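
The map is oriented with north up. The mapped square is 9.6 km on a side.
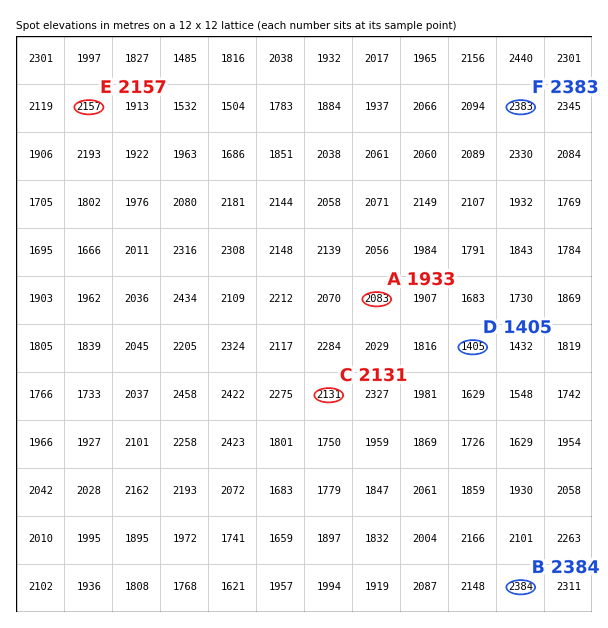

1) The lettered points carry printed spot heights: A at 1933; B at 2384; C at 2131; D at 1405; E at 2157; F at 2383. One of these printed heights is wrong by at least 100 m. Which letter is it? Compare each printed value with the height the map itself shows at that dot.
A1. A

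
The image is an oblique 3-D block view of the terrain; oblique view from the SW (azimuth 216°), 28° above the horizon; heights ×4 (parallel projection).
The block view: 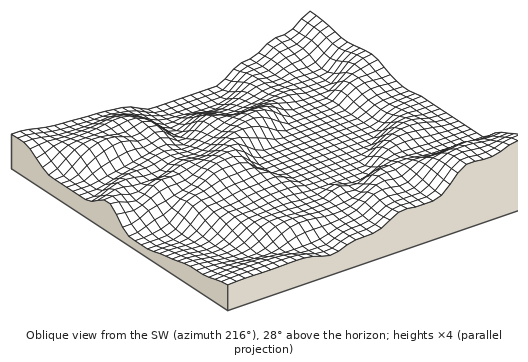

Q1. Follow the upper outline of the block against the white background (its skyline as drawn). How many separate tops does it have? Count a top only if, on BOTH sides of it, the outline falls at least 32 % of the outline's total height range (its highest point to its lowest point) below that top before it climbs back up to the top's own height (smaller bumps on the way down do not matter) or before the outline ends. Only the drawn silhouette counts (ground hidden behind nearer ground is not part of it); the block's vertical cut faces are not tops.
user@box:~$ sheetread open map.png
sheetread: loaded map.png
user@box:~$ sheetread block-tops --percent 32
1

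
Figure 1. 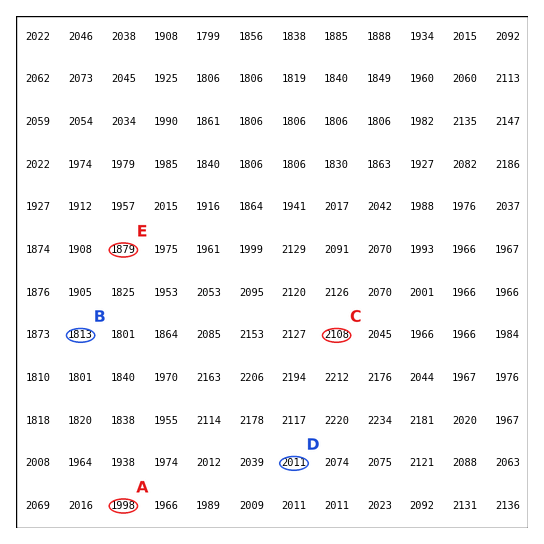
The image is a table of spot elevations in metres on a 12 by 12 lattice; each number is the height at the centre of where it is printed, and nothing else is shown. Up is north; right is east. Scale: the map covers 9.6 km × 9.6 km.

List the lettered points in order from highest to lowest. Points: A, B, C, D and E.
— C D A E B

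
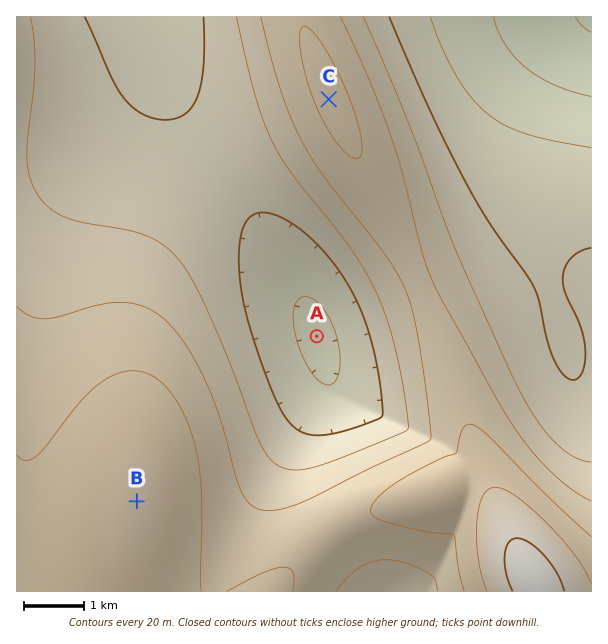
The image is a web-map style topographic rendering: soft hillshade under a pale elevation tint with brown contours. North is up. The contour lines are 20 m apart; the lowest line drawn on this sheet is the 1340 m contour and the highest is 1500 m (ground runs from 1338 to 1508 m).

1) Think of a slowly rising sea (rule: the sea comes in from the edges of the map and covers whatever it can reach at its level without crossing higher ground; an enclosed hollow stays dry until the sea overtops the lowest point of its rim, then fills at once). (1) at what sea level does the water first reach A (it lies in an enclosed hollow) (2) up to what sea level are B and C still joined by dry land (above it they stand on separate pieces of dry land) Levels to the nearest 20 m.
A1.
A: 1400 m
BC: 1440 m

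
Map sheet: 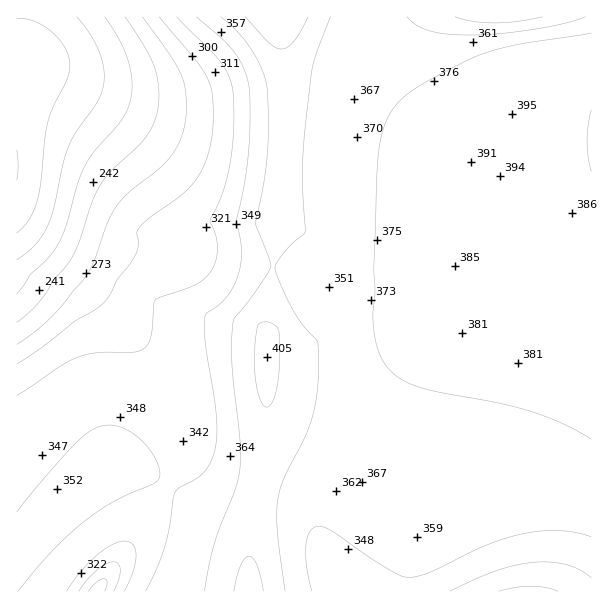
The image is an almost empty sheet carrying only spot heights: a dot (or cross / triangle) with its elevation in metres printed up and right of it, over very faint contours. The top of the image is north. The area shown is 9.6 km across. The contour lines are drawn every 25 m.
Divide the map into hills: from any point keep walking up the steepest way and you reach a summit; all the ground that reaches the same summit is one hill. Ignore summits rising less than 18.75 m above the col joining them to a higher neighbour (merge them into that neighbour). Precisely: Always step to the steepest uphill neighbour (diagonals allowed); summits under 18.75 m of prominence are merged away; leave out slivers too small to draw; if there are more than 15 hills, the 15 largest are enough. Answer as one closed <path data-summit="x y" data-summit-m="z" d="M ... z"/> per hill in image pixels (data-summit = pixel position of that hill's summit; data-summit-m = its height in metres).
<path data-summit="512 114" data-summit-m="395" d="M591 16l-195 0-30 18-16 22-8 27-8 42-3 33 0 79-6 26 5 25 0 17 8 40 4 75-6 35-16 40-2 15 0 18 4 20 10 22 16 22 244-1z"/><path data-summit="278 17" data-summit-m="425" d="M395 16l-378 0-1 185 8 7 24 10 72 24 44 2 58 16 83 11 15 6 7 7-2-21 6-26 0-79 3-33 8-42 8-27 11-17 11-9z"/><path data-summit="267 357" data-summit-m="405" d="M17 202l-1 22 4 6 79 68 31 32 32 39 24 41 6 19 2 21 5 11 8 8 12 6 65 15 13 6 13 13 7 20 2-28 17-46 6-35-4-75-8-40 0-17-4-6-6-5-15-6-83-11-49-14-53-4-72-24-24-10z"/><path data-summit="249 591" data-summit-m="406" d="M191 428l-1 16-10 24-62 95-21 28 250 1-22-37-12-40-6-11-10-8-13-6-51-10-26-11-11-14z"/>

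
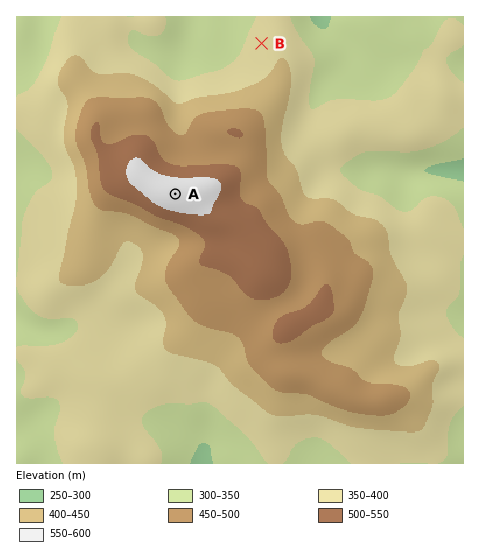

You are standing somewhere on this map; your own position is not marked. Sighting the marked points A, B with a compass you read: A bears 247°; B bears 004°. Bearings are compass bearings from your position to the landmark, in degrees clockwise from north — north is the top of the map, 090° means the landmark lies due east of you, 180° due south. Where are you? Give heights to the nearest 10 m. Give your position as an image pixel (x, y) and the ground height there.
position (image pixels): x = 253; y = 161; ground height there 480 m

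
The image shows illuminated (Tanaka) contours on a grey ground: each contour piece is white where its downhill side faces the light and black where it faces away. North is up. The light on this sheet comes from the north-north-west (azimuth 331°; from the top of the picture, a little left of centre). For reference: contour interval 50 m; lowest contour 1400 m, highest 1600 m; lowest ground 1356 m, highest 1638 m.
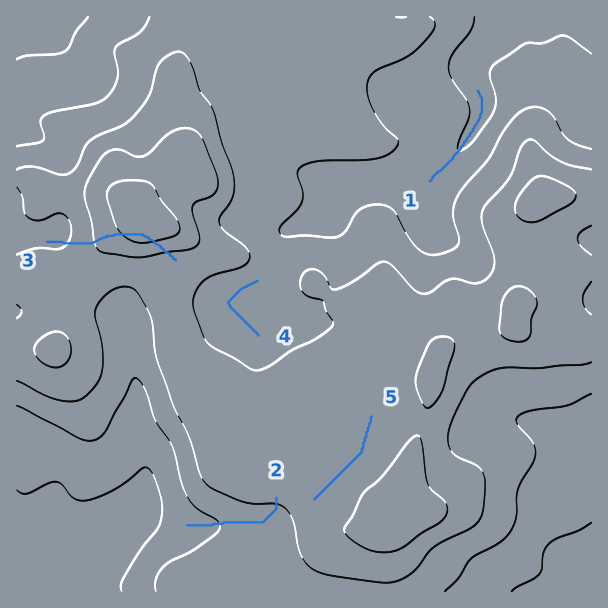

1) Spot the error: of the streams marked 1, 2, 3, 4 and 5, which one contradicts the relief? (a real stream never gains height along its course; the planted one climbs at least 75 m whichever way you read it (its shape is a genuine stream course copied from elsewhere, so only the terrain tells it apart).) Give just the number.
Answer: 3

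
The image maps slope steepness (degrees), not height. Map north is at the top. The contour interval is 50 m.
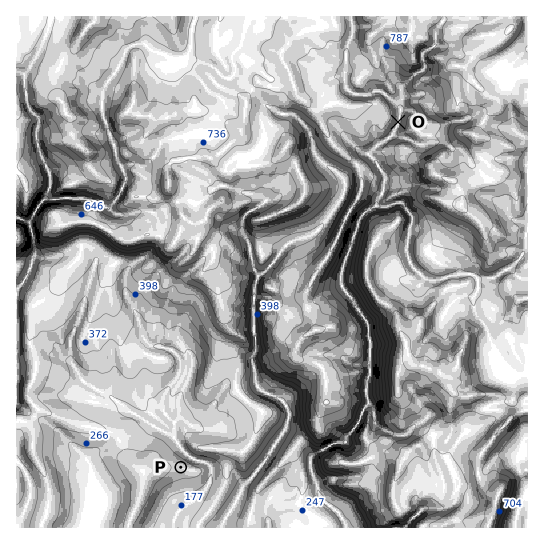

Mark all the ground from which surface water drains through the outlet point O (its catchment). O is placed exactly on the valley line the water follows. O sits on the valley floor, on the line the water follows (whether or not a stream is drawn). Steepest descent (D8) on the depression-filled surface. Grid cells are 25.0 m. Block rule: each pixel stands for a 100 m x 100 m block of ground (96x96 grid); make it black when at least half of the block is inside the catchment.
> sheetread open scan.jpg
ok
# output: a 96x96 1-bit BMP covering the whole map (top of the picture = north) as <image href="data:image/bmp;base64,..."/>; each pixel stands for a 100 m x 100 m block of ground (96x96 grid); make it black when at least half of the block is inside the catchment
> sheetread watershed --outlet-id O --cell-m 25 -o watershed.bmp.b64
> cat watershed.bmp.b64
<image width="96" height="96" href="data:image/bmp;base64,Qk2+BAAAAAAAAD4AAAAoAAAAYAAAAGAAAAABAAEAAAAAAIAEAAATCwAAEwsAAAIAAAAAAAAA////AAAAAAAAAAAAAAAAAAAAAAAAAAAAAAAAAAAAAAAAAAAAAAAAAAAAAAAAAAAAAAAAAAAAAAAAAAAAAAAAAAAAAAAAAAAAAAAAAAAAAAAAAAAAAAAAAAAAAAAAAAAAAAAAAAAAAAAAAAAAAAAAAAAAAAAAAAAAAAAAAAAAAAAAAAAAAAAAAAAAAAAAAAAAAAAAAAAAAAAAAAAAAAAAAAAAAAAAAAAAAAAAAAAAAAAAAAAAAAAAAAAAAAAAAAAAAAAAAAAAAAAAAAAAAAAAAAAAAAAAAAAAAAAAAAAAAAAAAAAAAAAAAAAAAAAAAAAAAAAAAAAAAAAAAAAAAAAAAAAAAAAAAAAAAAAAAAAAAAAAAAAAAAAAAAAAAAAAAAAAAAAAAAAAAAAAAAAAAAAAAAAAAAAAAAAAAAAAAAAAAAAAAAAAAAAAAAAAAAAAAAAAAAAAAAAAAAAAAAAAAAAAAAAAAAAAAAAAAAAAAAAAAAAAAAAAAAAAAAAAAAAAAAAAAAAAAAAAAAAAAAAAAAAAAAAAAAAAAAAAAAAAAAAAAAAAAAAAAAAAAAAAAAAAAAAAAAAAAAAAAAAAAAAAAAAAAAAAAAAAAAAAAAAAAAAAAAAAAAAAAAAAAAAAAAAAAAAAAAAAAAAAAAAAAAAAAAAAAAAAAAAAAAAAAAAAAAAAAAAAAAAAAAAAAAAAAAAAAAAAAAAAAAAAAAAAAAAAAAAAAAAAAAAAAAAAAAAAAAAAAAAAAAAAAAAAAAAAAAAAAAAAAAAAAAAAAAAAAAAAAAAAAAAAAAAAAAAAAAAAAAAAAAAAAAAAAAAAAAAAAAAAAAAAAAAAAAAAAAAAAAAAAAAAAAAAAAAAAAAAAAAAAAAAAAAAAAAAAAAAAAAAAAAAAAAAAAAAAAAAAAAAAAAAAAAAAAAAAAAAAAAAAAAAAAAAAAAAAAAAAAAAAAAAAAAAAAAAAAAAAAAAAAAAAAAAAAAAAAAAAAAAAAAAAAAAAAAAAAAAAAAAAAAAAAAAAAAAAAAAAAAAAAAAAAAAAAAAAAAAAAAAAAAAAAAAAAAAAAAAAAAAAAAAAAAAAAAAAAAAAAAAAAAAAAAAAAAAAAAAAAAAAAAAAAAAAAAAAAAAAAAAAAAAAAAAAAAAAAAAAAAAAAAAAAAAAAAAAAAAAAAAAAAAAAAAAAAAAAAAAAAAAAADwAAAAAAAAAAAAAAf/gAAAAAAAAAAAAAf/gAAAAAAAAAAAAP//wAAAAAAAAAAAAf//wAAAAAAAAAAgA///8AAAAAAAAAB9////8AAAAAAAAAH/////8AAAAAAAAAH/////wAAAAAAAAAP/////gAAAAAAAAAP/////AAAAAAAAAAP////+AAAAAAAAAAf////+AAAAAAAAAAf////8AAAAAAAAAA/////+AAAAAAAAAA//////AAAAAAAAAA//////gAAAAAAAAAf/////4AAAAAAAAAP/////+AAAAAAAAAH//////AAAAAAAAAA//////gAAAAAAAAAD/////gAAAAAAAAAH/////g="/>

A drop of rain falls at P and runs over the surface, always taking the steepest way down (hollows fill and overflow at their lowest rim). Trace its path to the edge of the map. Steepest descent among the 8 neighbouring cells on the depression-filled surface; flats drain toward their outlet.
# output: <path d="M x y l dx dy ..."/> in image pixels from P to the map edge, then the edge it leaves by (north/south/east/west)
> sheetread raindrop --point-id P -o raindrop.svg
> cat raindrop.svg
<path d="M181 467l9-9 9 3 2 1 4 0 6 5 0 10-1 1 0 4-4 7-13 13-7 3-9 9-3 5 0 6-1 2"/>
exit: south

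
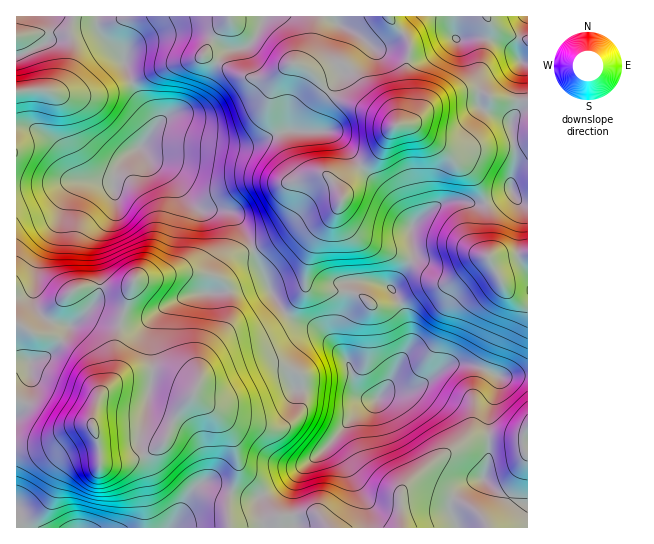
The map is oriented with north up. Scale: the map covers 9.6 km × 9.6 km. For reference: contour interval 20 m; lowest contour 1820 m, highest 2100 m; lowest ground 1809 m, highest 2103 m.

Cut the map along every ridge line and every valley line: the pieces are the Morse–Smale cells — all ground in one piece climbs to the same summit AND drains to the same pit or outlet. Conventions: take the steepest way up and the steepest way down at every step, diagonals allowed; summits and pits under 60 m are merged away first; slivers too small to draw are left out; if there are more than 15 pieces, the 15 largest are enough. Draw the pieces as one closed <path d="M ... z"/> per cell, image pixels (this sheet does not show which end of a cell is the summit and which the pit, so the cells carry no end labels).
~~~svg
<path d="M97 16l-81 1 0 429 18 1 12-3 28-16 17-3 8 18 2 20 26-2 32-14 6-6 12-28 17-20 15 14 25 13 32 8 16 0 13-9 8-17 0-23-2-4-8-6-15-4-8 2-45 24-15 0-14-4 4-8 1-18 7-12 16-19 5-11 0-28-5-10-8-4 17-21 17-5 2-5-12-24-7-9-7-2-23 0-6-3-12-11-9-16-10-10-11-6-14-15-1-3 15-20 0-8-15-20-19-44-22-22z"/><path d="M389 16l-291 0-1 13 6 9 18 17 19 44 15 20 0 8-15 20 1 3 14 15 11 6 10 10 9 16 12 11 6 3 23 0 7 2 7 9 13 27 25-12 25-18 11-6 20-5 5-4 0 6 4 11 15 16 20 11 33 12 2-13-2-18 11-13 13-9 14-6 16 0 8 3 10 0 2-2-10-25-59-50 23 14 19 0 13-11 18-33-11-6-24 2-23 11-17 17-5 3-10 0 9-29-1-33 2-8 0-11-4-8z"/><path d="M253 249l-20 7-17 21 8 4 5 10 0 28-5 11-16 19-7 12-1 18-4 8 14 4 15 0 38-22 15-4 15 4 8 6 2 27-8 17-13 9-16 0-28-7-22-8 16 22 7 28-3 16-8 23 2 26 39-7 13-5 23-3 13 2 11 13 72 0 0-37 29-27 44-27 48 0 2-2 4-8-1-51-26 1-23-10-25-3-10 4-28 20-8 3-17 0-12 8-15-3-8-11-7-23-21-25-9-8-24-9-13-11-13-23z"/><path d="M194 393l-17 20-12 28-6 6-32 14-26 2-2-20-8-18-17 3-28 16-12 3-17 0-1 80 213 1-1-26 11-35-4-24-6-13-10-15-18-14z"/><path d="M339 204l-5 4-20 5-11 6-25 18-24 11-1 3 15 35 13 23 13 11 28 12 26 30 9 28 9 7 11 2 11-13 23-45-7-30-12-21 19-29-33-13-20-11-15-16-4-11z"/><path d="M527 16l-138 1 16 18 4 8 0 11-2 8 1 33-9 29 10 0 5-3 17-17 23-11 24-2 11 6-18 33-13 11-13 2-20-8 21 16 9 10 10 6 10 10 11 26 9-3 16-9 10 12 7 0z"/><path d="M489 257l-12 3-24 19-8 2-11-4-17-13-6-3-2 2-17 27 12 21 7 30-28 52 7-2 17 0 8-3 28-20 10-4 25 3 23 10 27-2 0-69-17-11-8-10z"/><path d="M527 428l-5 9-41-1-11 3-40 25-29 27 0 36 126 1z"/><path d="M465 201l-16 0-14 6-13 9-11 13 2 18 0 10-2 4 23 16 9 4 10-2 24-19 12-3-2-54-14 1z"/><path d="M511 191l-24 12 3 54 13 0 25-4 0-48-7-2z"/><path d="M315 513l-33 3-13 5-34 6 92 1-3-7z"/>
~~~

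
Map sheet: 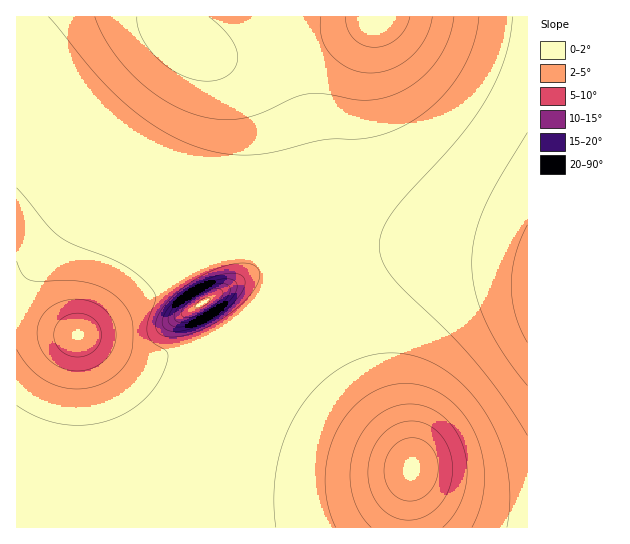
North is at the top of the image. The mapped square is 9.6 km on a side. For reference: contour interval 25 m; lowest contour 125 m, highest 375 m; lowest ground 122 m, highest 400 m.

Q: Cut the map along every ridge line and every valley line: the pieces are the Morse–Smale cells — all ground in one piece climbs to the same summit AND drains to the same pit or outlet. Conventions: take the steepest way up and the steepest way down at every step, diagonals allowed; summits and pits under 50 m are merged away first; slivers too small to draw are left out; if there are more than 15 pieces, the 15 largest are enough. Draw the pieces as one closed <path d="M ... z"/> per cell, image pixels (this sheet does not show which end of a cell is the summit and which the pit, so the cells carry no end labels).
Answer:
<path d="M59 109l-43 1 0 417 99 1 20-9 20-16 21-24 25-37 30-57 29-75 0-9-13-12-6-2-14 2 52-35-8-9-14-4-28 8-19 8 13-11 18-24-4-5-19-12-44-16-37-20-34-24-34-33z"/><path d="M527 16l-152 0-37 20-57 19-28 4-19 0-21-4-10-4 26 23 11 17 8 23 5 29 2 42-3 20-11 16 32 20 20 7 64 1 29-2 68 0 41 5 32 8z"/><path d="M454 247l-159 2-13 4-2 5 3 5 0 19-6 21 2 34 5 14 9 15 29 30 76 57 13 13 2 7 21 18 32 17 27 9 34 4 1-260-33-9z"/><path d="M374 16l-357 0-1 93 29 2 14-2 10 3 34 33 34 24 37 20 44 16 23 16 11-16 3-20-2-42-5-29-8-23-11-17-12-13-18-12 14 6 21 4 40-3 57-17 30-14z"/><path d="M279 255l-51 32 13 0 10 5 9 9 0 9-29 75-30 57-17 27-23 28-22 19-23 11 411 1 0-7-34-4-27-9-32-17-21-18-2-7-13-13-67-49-34-33-13-20-7-20 0-28 6-21 0-19z"/><path d="M242 221l-29 35 44-15 14 4 8 10 10-4 16-2-24-4z"/>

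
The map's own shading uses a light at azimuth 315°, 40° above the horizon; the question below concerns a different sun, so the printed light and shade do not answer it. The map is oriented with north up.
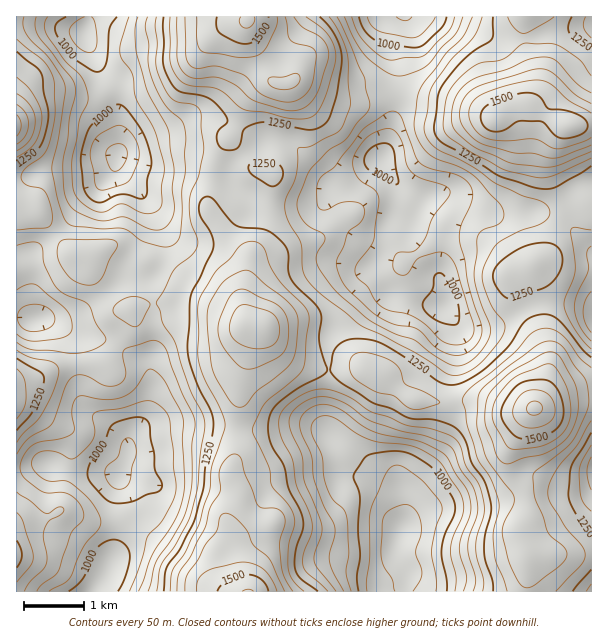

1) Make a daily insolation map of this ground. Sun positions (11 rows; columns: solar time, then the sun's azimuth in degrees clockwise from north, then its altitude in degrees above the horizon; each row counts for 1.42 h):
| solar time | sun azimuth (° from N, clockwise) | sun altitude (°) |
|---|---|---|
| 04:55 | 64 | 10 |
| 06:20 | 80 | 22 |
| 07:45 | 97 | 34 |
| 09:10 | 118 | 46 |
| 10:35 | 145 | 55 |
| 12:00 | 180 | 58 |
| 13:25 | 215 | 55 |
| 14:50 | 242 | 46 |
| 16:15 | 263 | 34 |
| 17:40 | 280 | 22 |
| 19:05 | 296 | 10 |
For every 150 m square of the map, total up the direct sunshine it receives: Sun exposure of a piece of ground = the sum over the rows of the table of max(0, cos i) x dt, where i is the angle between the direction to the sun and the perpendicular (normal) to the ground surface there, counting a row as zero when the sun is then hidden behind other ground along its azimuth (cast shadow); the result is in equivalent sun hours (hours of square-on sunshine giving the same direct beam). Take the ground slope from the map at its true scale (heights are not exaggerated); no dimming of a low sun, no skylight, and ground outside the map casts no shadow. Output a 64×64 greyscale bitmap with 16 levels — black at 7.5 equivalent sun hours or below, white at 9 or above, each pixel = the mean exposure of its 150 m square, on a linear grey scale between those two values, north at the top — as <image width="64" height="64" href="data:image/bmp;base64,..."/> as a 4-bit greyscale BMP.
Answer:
<image width="64" height="64" href="data:image/bmp;base64,Qk12CAAAAAAAAHYAAAAoAAAAQAAAAEAAAAABAAQAAAAAAAAIAAATCwAAEwsAABAAAAAAAAAAAAAAABEREQAiIiIAMzMzAERERABVVVUAZmZmAHd3dwCIiIgAmZmZAKqqqgC7u7sAzMzMAN3d3QDu7u4A////ANzd3dyWd2VWd5q7qZmXUxEAAkaJd3ZZqod4m8zd3d3d3d3d3ZeIdVZ3eKqHdmQyEhI1eat2Zmq7qpq8zN3d3d3d3czMp4qHVUM1iZh2VVVmZnmru3Vnm7u7u7zM3d3d3cy7vMzIm6hSAAN6qYdniImqq7uqZWjMu7u6vMzd3dzMmZq8zNy8yoQAFHq7qZqpm8y7uppWaaqpqqmrvMzLuql4m8zN3czLljESWKvLvLu8zMupmWZYmZh4iJvMy6qYh4m8zN3d3LqXUQA3vMy8zLy7u6qnVmiql2VWebzLupiIqs3d3czMqYhiATi8uqvLqpiZqpVXm7uXVDRWm8y6mZmavN3LqrqImXQyR6uqqpl2Zmeahnm8y6l1VWaKu5mZiYmqqpd4mGiYhVM1iru5hkRWZ5pnmrzLu5mImaq6iJmImIdmVXh1V4eGZDSKy6qWRFZ4hmiZq8zNu6qrzMuZupeXZlVXiIV4mah2V6zLmqlmZ4iGeIibzN3Mu6zdy7vLmIdniaqZqaqryph4vMqryoiImqmJmb3d3MzMvN3MzMuYl3iczLupmqvLmHabu7y5iZmrzJmazd3bu8zN3d3dy6m7u6rMzKl5q7qpdXq8uoeJmavNuqvN3dy6vM3t3d3cu8zcu83dqHq7uqmGebuod3dnmJq8zN3d3bqrzN3d3d3Lzd3czdyYi7u7qYeJqpiIdVZXit3czM3d26vM3d3d3MvN3dzLu5msu7upiIq7uph2dnib3d3Mzd3cu8zd3d3cu93dy6mrq8zLu6qprN3LqZl5qqzd3d3N3d26vN3d3cu83dzLqrzMzNzMvLu83cy7zJq7rd3d3d3d3KiavN7cuazMzMu83d27zd3MzM3dzd3dvMu93d3d3d3buHeJrLmIm6vMzMzd3cu8zMzMzd3d3d3My93d3dy7uruoZVZnZmeaq8zMzN7tyqzMzMzd3d3d3d3N3d3dypmHZmUzNERWZ4qau7zd3d3IrNy7zM3d3d3d3c3d3d3LqXUyAAACNGdmeWeJrN3d3KeszLu8zN3d3d3LqszMzLqYZEIAAAAUeGRXIkaKvMzLuKvLu7vM3e3d3LqoqqqpdmQiRDIhABNXVEMBJFeJmrzMvMu6q83d7t3LqpiYiIUzQhJEMjQyNEVEMAE0aJmqze3N3Lmrzd3u3LqqmJdmQRRTNFMjVlVmVUIAE0V6u8zd3t3cuZq83d3LqruqqGMAJVRVVmZ4h3d2MABoiJvMzd3d3cuqqqq9zKmau7y5UgFFQzV6qru5h3ZBE7y7vMzM3d3dyamqmJqYd4mqu5YyNXZSNou7zdyod2Vo3N3d3cu8zMzLqZqXiGVFZmeYYzRomYWJqrvN3cuqmZvd3d3d3LqqvMy4eJiHZVQzRnZEaKu8yqvKq83d3dzLvN3d3e7tyqqrvMlniIiHZDRndlebzd3bm8urzd3d3dzN3c3d3d3Mu7u7unZ4iZh2aJmHiavN3cybyqq83d3dzM3d3M3d3MzN3Lu7l3eJmZmamZmru83dzLzKmJvM3d3LvMzMzd3MzczcuqqYiJqqu7qpq8zMzMzd3duYeKvMzMqqzMu8zMzd26qpmpmqmru7qrzM3d3cu83d3LmImZq7qavd26qZqry6h4maq7uZmZmavNzMzdy6vN3Mu5iIiJmZve7tuGZmaIh3eKvMy5d3mZmru83My7urzcu7qIiIiZve7u24djIkZnV4rN3LqHiqmIibzdyqu7q8y6qpmZmavN7d3JdlIjZlVXibzcu6q7uYiavNy7vMypu7q7u7uqvN3dzKd1MTVlVHmYm8u7u8y5mau7u7u7qYiJqrzMzdzN3dy6h2UyECNEm6mKqqq8zcu7qbqZmImZqYiavN3d7d3cypmIiHcwAkaaqYmqq93d3My5u5ZEaKvMu7vN3d3d7dy6mZmZmoMBVpmZibvN3d3czMvMdCNqzd3d3d3d3d3d3Ly6qZmapiI2mZqqzN3dzLu83MtCE4zd3d3d3d3d3d3d3d3KqZmFUie7u6rN3cuqqr3dy1NFas3d3dzd3d3d3d3czcu6qnd1Sru7ur3tyqqqzd3dl4l1rN3dzM3d3t3d3MzMuqqrmaiLu6urvN3Lu7zd3d3Jq6aM3d3c3d3u3d3czLuqmaururzLu7u7zMzd3d7d3cy7uIvM3d3d3e7t3d3aqaqZqbu63MzLu7u83d3d3d3dzdy5mqq8zN3d3u3N3cZ4mZqaqqzdzdy7qrzM3d3d3czd3bmpiIm7vMzd3bqXY0Z4rJmavd3d3czM3d3d3d3czMzNyrqYh4mZrN3cuEIkRXm7h4rMzM3d3d3d3d3d3dzLqqu7upmGVneKu7unQiZomqpViru8zN3d3d3d3e3dy7qZq6q5h2UzRFZ4iYZEWJqpdzSJq7u83dzd3d3MzMy7uqqqiKlkRDMhESRWZEaKqnMiBIq8urvN3d3d3LqquruqqYZXmFM0VUMRI0VVeamGEAAEis3Kmrze3d7ty7qqu6mHUzeHUzRXd1RFVmeaplEAJDaazMl4ms3u7u7cy6u6hlQzR2VDM0aIiHdmeJmEMAFWWKqruXeJvN7u7dupmZYyITNVNCERJHmqqYd4h1VTNXiKqpm7mImr3d3t3LlnUgAQIlRFMQE1irzMu6mHaYiKvLuqiauYiqrM3d3cuWUwASI1Z4h0I1aKzN3dy6mbu83d3LmHeHeJq7u8zLqGVCACRnqquqh2Znm83t3dzL"/>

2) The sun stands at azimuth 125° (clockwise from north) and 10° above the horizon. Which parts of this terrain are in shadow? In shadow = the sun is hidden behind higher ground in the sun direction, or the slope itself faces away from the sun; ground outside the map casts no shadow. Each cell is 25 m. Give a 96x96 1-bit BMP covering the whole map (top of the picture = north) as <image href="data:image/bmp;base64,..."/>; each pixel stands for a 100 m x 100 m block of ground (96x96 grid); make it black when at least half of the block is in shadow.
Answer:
<image width="96" height="96" href="data:image/bmp;base64,Qk2+BAAAAAAAAD4AAAAoAAAAYAAAAGAAAAABAAEAAAAAAIAEAAATCwAAEwsAAAIAAAAAAAAA////AAAAAAAAAP/8AAAAAAf/AAAAAf/8GAAAAAf/AAAAAf/+PAAAAA//AAAAA//+OAAAAB/+AAAAA//+AAAAAD/+AAAAA///AAAAAD//AAAAA///AAAAAH//gAAAA///AAAAAP//gAAAB///gAAAAf//gAAAB///gAAAAf//gAAAB///gAAAAf//wAAAB///gAAAA///wAAAB///gAAAA///4AAAD///wAAAAf//4AAAD///wAAAAf//wAAAD///wAAAAf//gAACD///wAAAAf//AAAAD///wAAAA///AAAAD///wAAAA///AAAAD///wAAAAf/+AAAAD///wAAAAf/wAAAAB///4AAAAf/4AAAAB///4AAAAf/8AAAAA///4AAAACP+AAAAAf//4AAAAAH+AAAAAf//4AAAAAH8AAAAAP//4AAAAAD8AAAAAP//4AAAAAB+AAAAAD//wAAAAAA/AAAAAD//wAAAAAA/wAAAAB//gAAAAAB/8AAAAA/8AAAAAAB/+AAAAAPwAAAAAAB//AAAAAD8AAAAAAD//AAAAAA+AAAAAAH//gAAAAA+AAAAAAP//gAAAAA/AAAAAAf//gAAAAB/AAAAAAf//wAAAAD/AAADAA///wAAAAD/AAADAB///4AYAAD/AAADAD///4A8AAD/gAAAAH///4A8AAB/wAAAAP///wA+AAA/4AAAAf///gAfAAA/8AAAA////gAGAAA/+AAAB////AAAAAB/+AAAB///AAAAAAB/+AAAD//+AAAAAAB/+AAAD//+AAAAAAD/+AAAD//+AAAAAAD/8AAAD//+AAAAAAH/8AAAAB/+AAAAAAH/8AAAAAf+AAAAAAH/+AAAAAP/AAAAAAH/+AAAAAP/AAAAAAD/+AAAAAP/gAAEAAD/gAAAAAH/gAAEAAD/AAAAAAH/wAAAAAD8AAAAAAH/wAAAAAHwAAAAAADh4AAAB4HwAAAAAAAAwAAAB4H4AAAAAAAAAAAAD4H8AAAAAAwAAAAAD4P8AAAAAA4AAAAAD4f+AAAAAA4AAAAAD8/+AAAAAAAAAAAAD8/+AAAAAAAAAAAAB//+AAAAAAAAAAAAA//+AAAAAAAAAAAAAP/+AAAAAAAAAAAAAP/8AAAAAAAAAAAAAf/wAAAAAYAAAAAAAf/gAAAAA8AAAAAAAf/gAAAAA8AAAAAAAf/gAAAAA+AAAAAAAf/AAAAAAeAAAAAAAH8AAAAAAfwAAAAAAAAAAAAAAf+AAAAAAAAAAAAAAf/wAAAAAAAAAAAAAf/8AAAAAAAAAAAAAf/8AAAAAAAAAAAAAf/+AAAAAAAAAAAAAf//gAAAAAGAAAAAAf//4AAAAA+AAAAAA///+AAAAB+AAAAAA////AAAAB/AAAAAB////gAAAD/gAAAAD////gAAAz/wAAAAD////gAAB//4AAAAH////gAAD//4AAAAP///8AAAD//8AAAAP///gAAAH//8AAAAf//8AAAAH//+AAAAf//8AAAAH//8AAAA///+AAAAH//8AAAA////AAA="/>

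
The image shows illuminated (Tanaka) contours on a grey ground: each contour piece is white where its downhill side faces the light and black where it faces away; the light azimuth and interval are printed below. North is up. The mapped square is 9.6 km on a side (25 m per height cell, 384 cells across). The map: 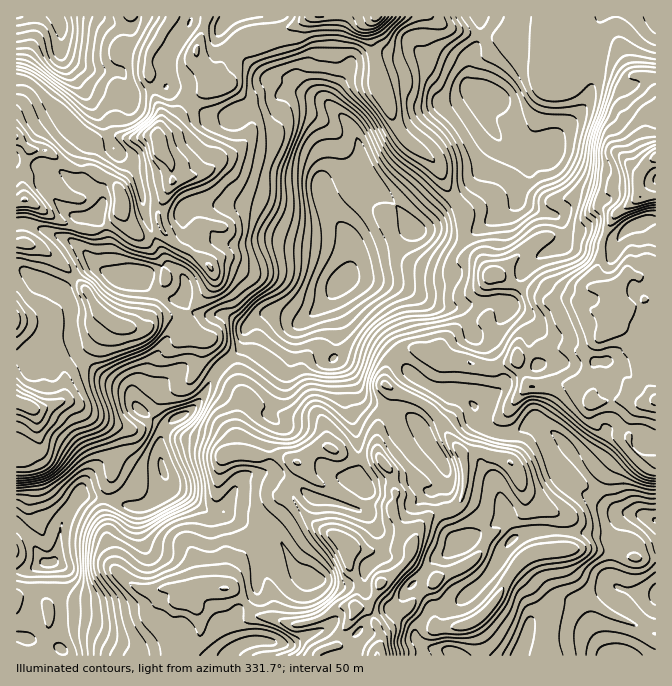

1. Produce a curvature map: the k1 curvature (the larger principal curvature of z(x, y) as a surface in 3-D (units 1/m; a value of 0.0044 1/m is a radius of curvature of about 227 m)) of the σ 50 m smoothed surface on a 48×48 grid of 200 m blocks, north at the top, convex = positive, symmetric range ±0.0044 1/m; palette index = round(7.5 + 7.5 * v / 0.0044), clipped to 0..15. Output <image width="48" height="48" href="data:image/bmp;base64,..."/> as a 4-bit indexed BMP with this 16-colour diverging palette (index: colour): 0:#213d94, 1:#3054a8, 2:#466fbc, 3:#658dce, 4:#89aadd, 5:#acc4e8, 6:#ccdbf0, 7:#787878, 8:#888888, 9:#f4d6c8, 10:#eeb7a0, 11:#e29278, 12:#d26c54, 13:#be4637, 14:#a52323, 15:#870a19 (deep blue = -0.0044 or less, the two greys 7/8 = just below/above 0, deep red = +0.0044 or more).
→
<image width="48" height="48" href="data:image/bmp;base64,Qk32BAAAAAAAAHYAAAAoAAAAMAAAADAAAAABAAQAAAAAAIAEAAATCwAAEwsAABAAAAAAAAAAlD0hAKhUMAC8b0YAzo1lAN2qiQDoxKwA8NvMAHh4eACIiIgAyNb0AKC37gB4kuIAVGzSADdGvgAjI6UAGQqHAIiWeZiXmYqHiYZp3sm/iIh4mZiKmIh3eHeYmYiIqIqZh3aaicePlay6mZh6l4iIm5iYiHiaiHqHrN//+Mu8yJrf+Yh6l3ibuYiYeHiJmquIfKqHn8/WnoiHr5h5mImoh6qZmHibqqmauXp2Z6zLmdl3e/eIeIl4l5qqmpv8vKu7t4mHZbyvtq+YiPmIiadomIhnac+WeJiIqIl3dtx6/KvfqJ+HiZZoqqiHisqHd5mJmImIiNuof5d5+Xz+3Mu7y5m4msqZmamJiYiIi9uYnchmnXeavMp5uZqYmduZq6mIiYeI7qmXqthoisiHiaiJmJmXicp2iaqGiYiNqYdq2L3JmXqqvLh4d5mYiLh4h3rZmJm7aJqq54i+mIm6uZh4eImYZ7qJh1fLeJm4rLdZ6Xlvh3zKeImYiaqoeKuJh2e8Z4eruId76Zh/hn6neIiZrNzJiJqYeIm+q7nciKqvqIh/i+6YiIiIzHq5h4iaeJmty728zcnOeHfP3ruYh4iMyHyYiJq7i8mamZdnq5i7iHn4h4iYd4vLh3yZm8zMuHmqqHZ4vIeqh323abpneLtoh+/arKhmynepqYqq2Yibh96aeM1WiruZusiNqYh4m8qamqiJuZib38h4d4/Luqupq2d6mXdoiKyJqYd6mZmvt4iHeHj+ypl5eXiKmod3iHyIqYh6hmeOl4mqzbyGh6iImHiJirqIiompqImal3eLusmtqK6oiah4mIiIiZqrmavMqZmJupmZvLunZ42JmJyoiKmIiozd2aqsZ6hnmYiZmJnKiIqXl5mpiKmIityqy6l5mIiHiIiImYeaqYeomKiIh4iYf8iIp3u4qGiIh3iImHeYmWWbmpiImYd2z3Z3unjbmqqYd3d3iIiaypy5maq5iHd5+Xd2nGf8mrupd3d3iImXrsiKqrudqniul4iHuI37mZiYiId4mZmpu8t4h357md7ZiIicqvuZmIeYiId5qYmauXzYdm6ZmbqIrbnNv4iKqHeYiIeKl1eciIe9yXvYiIi/2rvZ2XmsqoeZiIeah2aOh3eaiKf4d7/omX7X2miIiKmZiImpiIetmId7h6zfx/uKu47HrmeIiJmYeJmIiIjaiIic24yH/8iZeL+ontuYiJmIaJh4h3vXeIiJeZmn+LiJz9iYnJvbmImIeJh4iJ24iYh4Z4mq3bv9iZaG3JiLuIqXmJiJm9yZh4iXZnnOnvuneqnb+Xmpq4q3eJh4vamYeHmXd4nYiZeHvJus+qh3e5nJipd5+piIh4iId4nHmYiLx4ll2piHapi5qXd76IeIiIiZh4jJmZich4l36KmZi4eod4ieuIWYiHeqqoe5ipq5iJqJtZmsyYiYd5q9mZiWh3eqmZibebqHiImMuJipt2eJmai8iZmHd4qpiIiM3JlmiZmMmKuZmod4mYbLiJp5qamIiIiKqJt3iJqa15+amruoeIbJl4qHeYiIiIiKl4uYiZl42Y2Xy5qrd4q6dXmsupiIiIiZh4qWiomYnYnXmarOqJv7iIvKiIiIiIiJhw=="/>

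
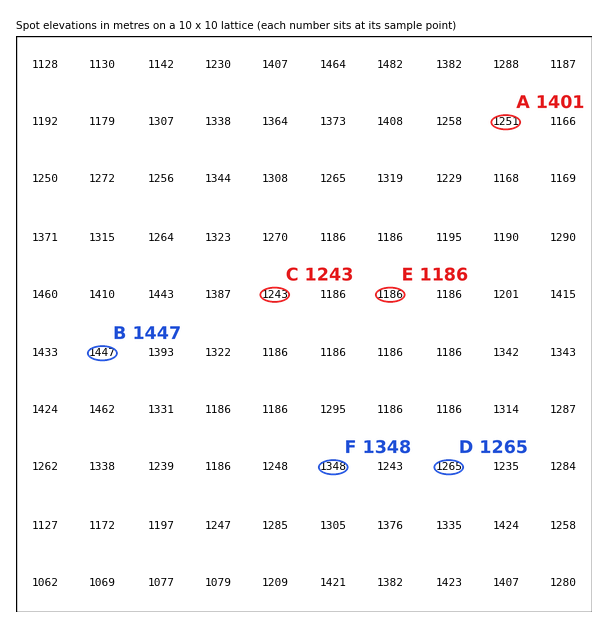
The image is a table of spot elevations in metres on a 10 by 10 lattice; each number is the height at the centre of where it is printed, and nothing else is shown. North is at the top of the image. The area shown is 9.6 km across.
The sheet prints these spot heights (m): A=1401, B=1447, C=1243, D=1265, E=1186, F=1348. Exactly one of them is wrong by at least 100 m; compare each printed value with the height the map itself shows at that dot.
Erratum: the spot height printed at A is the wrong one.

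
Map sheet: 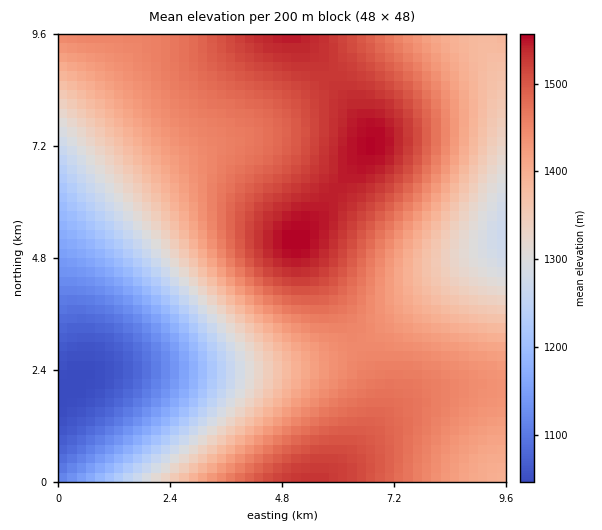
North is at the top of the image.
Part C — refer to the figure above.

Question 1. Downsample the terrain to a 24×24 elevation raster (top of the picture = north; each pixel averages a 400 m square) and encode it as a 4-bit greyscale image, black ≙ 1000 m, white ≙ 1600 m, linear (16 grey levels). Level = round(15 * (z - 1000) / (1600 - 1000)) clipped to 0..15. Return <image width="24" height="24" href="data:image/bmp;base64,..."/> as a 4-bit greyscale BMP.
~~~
<image width="24" height="24" href="data:image/bmp;base64,Qk2WAQAAAAAAAHYAAAAoAAAAGAAAABgAAAABAAQAAAAAACABAAATCwAAEwsAABAAAAAAAAAAAAAAABEREQAiIiIAMzMzAERERABVVVUAZmZmAHd3dwCIiIgAmZmZAKqqqgC7u7sAzMzMAN3d3QDu7u4A////ADRWeJq7zd3d3Mu6qiNEVniqvN3d3Mu7qiIzRWeJq8zNzMy7uhIjNFZ4mrvMzMy7uxEiM0Vniau8zMy7uxESI0Vniaq7zMy7uxESI0Vniaq7u7u7uyIiM0Vnmau7u7u6qiIjNFZ4mru7u7qqqSIzRWeKu8zMu6qZmTM0VnibzN3cu6qZiDRFZ4ms3d3cy6mYh0RWeJq83u7dy6qYd0VmeJq83u7tzLqYh1ZniavM3e7t3Muph1Z4mqvM3d3u3cuph2eJmru8zN3e7dy6mHiJqru8zM3e7ty6mHiaq7u8zM3e7t3KmYmau7vMzM3e7ty6qZmqu7zMzN3d3dy6qaqru8zM3d3d3cy6qau7u8zN3d3d3Mu6qbu7vMzd3e3dzLuqqg=="/>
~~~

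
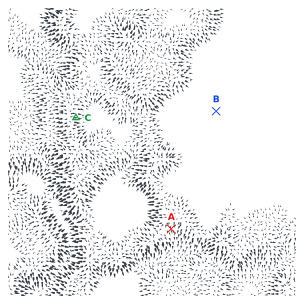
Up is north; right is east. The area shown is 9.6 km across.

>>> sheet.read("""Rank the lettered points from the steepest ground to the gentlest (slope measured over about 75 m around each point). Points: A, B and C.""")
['C', 'A', 'B']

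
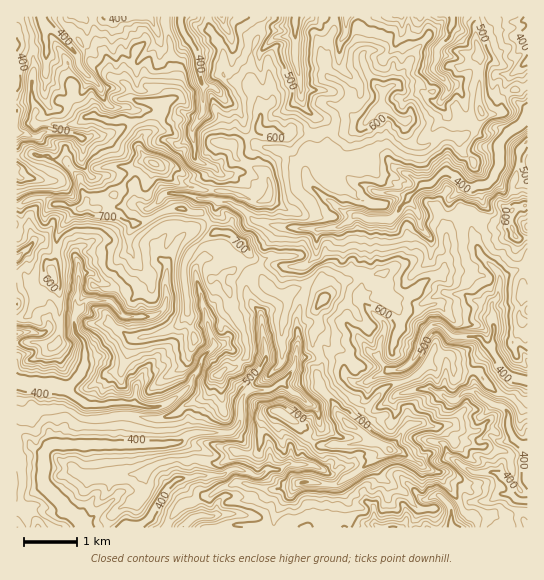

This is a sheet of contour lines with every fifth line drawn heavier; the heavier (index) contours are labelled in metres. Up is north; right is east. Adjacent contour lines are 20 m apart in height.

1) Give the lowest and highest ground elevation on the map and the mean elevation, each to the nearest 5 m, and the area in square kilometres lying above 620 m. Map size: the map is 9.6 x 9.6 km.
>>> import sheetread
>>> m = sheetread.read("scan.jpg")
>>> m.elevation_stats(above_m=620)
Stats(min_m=385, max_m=785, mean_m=535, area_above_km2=15.8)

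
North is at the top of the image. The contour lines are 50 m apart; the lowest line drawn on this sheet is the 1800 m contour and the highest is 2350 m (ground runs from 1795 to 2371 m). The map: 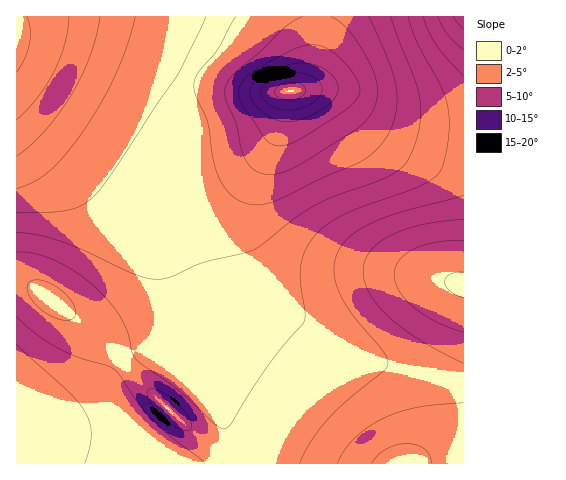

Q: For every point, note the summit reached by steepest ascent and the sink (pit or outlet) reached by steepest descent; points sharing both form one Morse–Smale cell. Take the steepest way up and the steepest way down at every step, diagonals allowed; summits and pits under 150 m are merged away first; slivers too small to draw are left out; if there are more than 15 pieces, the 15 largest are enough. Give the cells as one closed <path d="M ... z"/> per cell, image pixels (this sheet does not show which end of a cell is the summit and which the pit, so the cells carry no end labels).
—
<path d="M316 16l-94 0-15 30-16 22-9 26 0 35-6 44 1 41 7 31 15 35 26 35 35 32 47 34 23 20 58 63 75 0 1-333-40-3-27-6-26-10-18-14-18-7-38 0 9-9 5-12 6-35z"/><path d="M221 16l-205 1 0 266 11 1 9 5 49 36 27 24 24 29 33 32 40 35 25 17 5 2 147 0-56-63-23-20-47-34-35-32-22-29-17-34-5-20-5-30 0-29 6-44 0-35 9-26 16-22z"/><path d="M22 283l-6 1 1 180 222-1-21-11-35-29-39-37-32-37-27-24-49-36z"/><path d="M463 16l-145 0-2 31-5 23-5 12-10 8 39 1 18 7 18 14 26 10 36 7 30 1z"/>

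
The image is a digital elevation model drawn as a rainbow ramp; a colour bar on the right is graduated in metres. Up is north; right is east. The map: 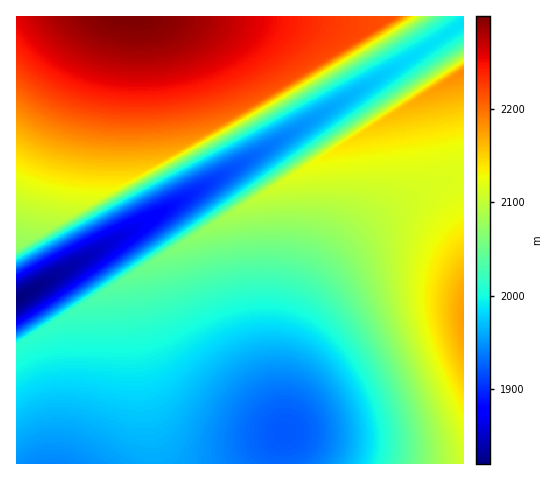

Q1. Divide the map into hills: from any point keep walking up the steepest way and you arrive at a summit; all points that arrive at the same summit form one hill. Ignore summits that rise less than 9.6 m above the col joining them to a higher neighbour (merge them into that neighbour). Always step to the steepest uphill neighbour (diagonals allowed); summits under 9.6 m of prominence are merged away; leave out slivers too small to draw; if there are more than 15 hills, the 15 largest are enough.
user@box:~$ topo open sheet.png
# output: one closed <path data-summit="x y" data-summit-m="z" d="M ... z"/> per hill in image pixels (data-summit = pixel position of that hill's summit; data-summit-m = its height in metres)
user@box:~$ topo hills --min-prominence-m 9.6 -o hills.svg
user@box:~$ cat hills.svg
<path data-summit="463 73" data-summit-m="2185" d="M463 23l-203 129-243 148-1 163 263 1 2-18 5-12-2-51 4-27 9-34 15-31 32-41 35-32 28-19 26-13 31-10z"/><path data-summit="130 17" data-summit-m="2299" d="M463 16l-446 0-1 283 181-108 182-113 83-54z"/><path data-summit="463 316" data-summit-m="2176" d="M463 177l-30 9-26 13-28 19-35 32-32 41-15 31-9 34-4 27 2 51-5 12-1 18 184-1z"/>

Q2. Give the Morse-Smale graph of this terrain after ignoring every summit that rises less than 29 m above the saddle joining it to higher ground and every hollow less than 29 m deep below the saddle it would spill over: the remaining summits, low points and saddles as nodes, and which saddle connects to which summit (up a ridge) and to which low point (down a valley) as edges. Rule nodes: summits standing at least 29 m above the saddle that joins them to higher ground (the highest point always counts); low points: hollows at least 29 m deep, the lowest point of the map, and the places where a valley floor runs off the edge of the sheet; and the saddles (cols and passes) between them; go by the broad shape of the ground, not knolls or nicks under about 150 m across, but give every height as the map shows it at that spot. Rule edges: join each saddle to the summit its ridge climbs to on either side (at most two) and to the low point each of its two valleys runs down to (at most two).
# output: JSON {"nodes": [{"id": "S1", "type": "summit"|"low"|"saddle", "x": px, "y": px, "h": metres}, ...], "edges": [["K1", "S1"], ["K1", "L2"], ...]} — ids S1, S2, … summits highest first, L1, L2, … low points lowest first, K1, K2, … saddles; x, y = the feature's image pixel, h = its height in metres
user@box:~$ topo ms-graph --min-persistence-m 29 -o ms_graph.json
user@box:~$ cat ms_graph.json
{"nodes": [
{"id": "S1", "type": "summit", "x": 130, "y": 18, "h": 2299},
{"id": "S2", "type": "summit", "x": 463, "y": 73, "h": 2185},
{"id": "S3", "type": "summit", "x": 463, "y": 316, "h": 2176},
{"id": "L1", "type": "low", "x": 18, "y": 299, "h": 1820},
{"id": "L2", "type": "low", "x": 285, "y": 433, "h": 1922},
{"id": "K1", "type": "saddle", "x": 463, "y": 176, "h": 2116},
{"id": "K2", "type": "saddle", "x": 21, "y": 344, "h": 2012},
{"id": "K3", "type": "saddle", "x": 447, "y": 33, "h": 1987}],
"edges": [["K1", "S2"], ["K1", "S3"], ["K1", "L2"], ["K2", "S2"], ["K2", "L1"], ["K2", "L2"], ["K3", "S1"], ["K3", "S2"], ["K3", "L1"]]}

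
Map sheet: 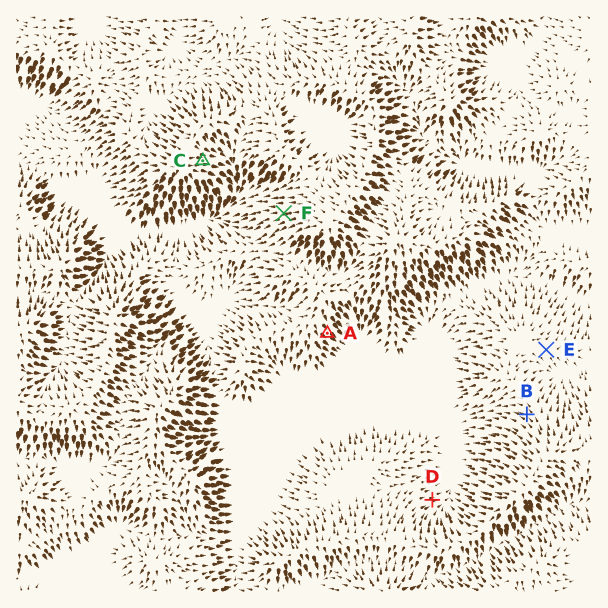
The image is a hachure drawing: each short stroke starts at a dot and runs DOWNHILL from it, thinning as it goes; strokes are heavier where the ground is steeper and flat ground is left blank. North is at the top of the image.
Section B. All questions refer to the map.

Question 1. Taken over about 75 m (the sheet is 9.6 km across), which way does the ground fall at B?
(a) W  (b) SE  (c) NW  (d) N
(c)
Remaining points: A SE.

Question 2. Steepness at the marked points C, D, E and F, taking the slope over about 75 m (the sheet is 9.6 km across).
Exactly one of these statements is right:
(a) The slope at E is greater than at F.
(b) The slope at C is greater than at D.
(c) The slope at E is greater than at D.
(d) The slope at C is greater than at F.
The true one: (b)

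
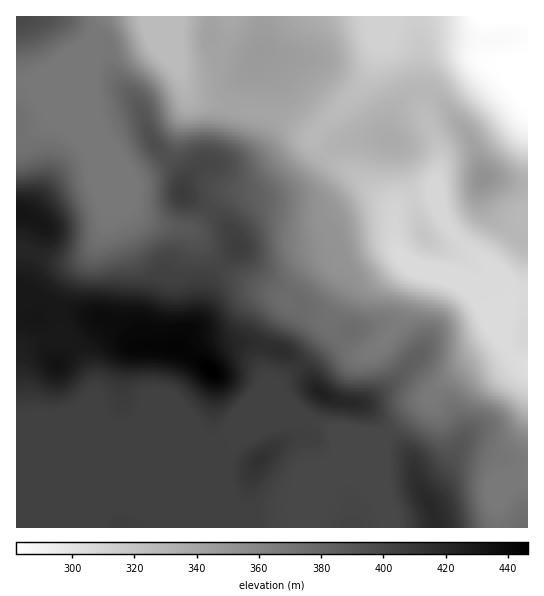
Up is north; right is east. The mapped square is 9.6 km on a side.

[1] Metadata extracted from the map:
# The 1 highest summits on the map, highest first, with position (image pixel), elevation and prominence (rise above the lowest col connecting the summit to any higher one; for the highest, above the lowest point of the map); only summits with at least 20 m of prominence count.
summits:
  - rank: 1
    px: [211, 371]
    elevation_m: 446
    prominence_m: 164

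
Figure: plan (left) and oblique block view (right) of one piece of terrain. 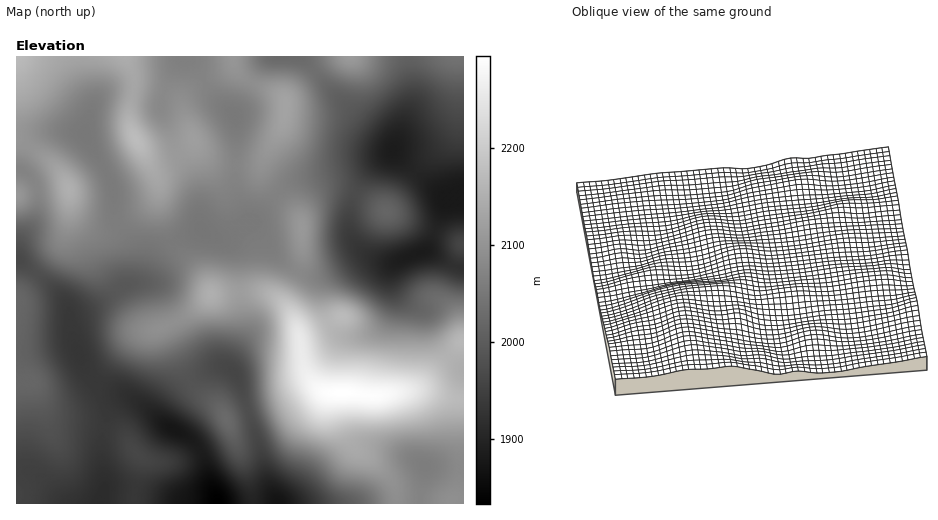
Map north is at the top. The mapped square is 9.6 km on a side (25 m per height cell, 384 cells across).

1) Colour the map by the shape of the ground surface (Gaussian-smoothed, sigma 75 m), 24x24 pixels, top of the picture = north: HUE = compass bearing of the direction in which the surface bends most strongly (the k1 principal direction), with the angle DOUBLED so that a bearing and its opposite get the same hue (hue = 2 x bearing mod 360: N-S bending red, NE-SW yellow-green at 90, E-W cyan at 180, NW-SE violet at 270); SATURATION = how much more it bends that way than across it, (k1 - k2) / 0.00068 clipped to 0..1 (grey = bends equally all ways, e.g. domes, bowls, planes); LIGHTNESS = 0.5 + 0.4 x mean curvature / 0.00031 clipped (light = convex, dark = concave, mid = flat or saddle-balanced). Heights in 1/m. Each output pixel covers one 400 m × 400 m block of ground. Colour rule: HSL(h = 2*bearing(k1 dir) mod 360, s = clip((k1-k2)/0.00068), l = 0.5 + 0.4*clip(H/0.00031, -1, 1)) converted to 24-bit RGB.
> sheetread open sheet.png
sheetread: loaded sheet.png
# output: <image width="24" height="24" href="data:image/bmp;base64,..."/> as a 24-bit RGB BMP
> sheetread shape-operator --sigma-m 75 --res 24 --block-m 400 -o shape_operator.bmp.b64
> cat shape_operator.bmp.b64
<image width="24" height="24" href="data:image/bmp;base64,Qk32BgAAAAAAADYAAAAoAAAAGAAAABgAAAABABgAAAAAAMAGAAATCwAAEwsAAAAAAAAAAAAAjoSWkXOCfnBmeJBqUWKBcoaVvqh9mHFRUmVEiKFdPiRPVDMj0vtaWzBROyQgaGkueFoikI0RMkUaXbssr9KIPleYgIisr5eogW1qkVxtnY93dZp5Skpyf1tXtY5evGh4dbWUSqaSMApCy6ZGrOx9PxNOi1JKU3NYjmCMyLamcL24bu2ndr6XS0d4XW5VtqFjc2JkiG9rmLKKeIqVSz+BeHKfqdXFpMbpz8jvpRbsRABd4/XPf97TQwBpzIBlYXVWPqBfndmrp9XShMFzWEQzUTkuWGZApbhPZGiAfqGJk6yJe2+IRVCLe7ypltiUP31OUBgVMwAVhClh3P/MNBOTNgBB4sGoq4OkY9FiNLUjdG0efVETXEIoVXJASotQe5tRa3l8e6RtfJ94cHORWG+PablzuYxOSA4fOAwYQDSMnvPZ2vfUHQAzgB2h1N25xIiv1cWkiklQkEVBqrBhXp94Wa6FUKOecoeaeHSRh7iDaq6daF2Ph2iAjpBTcyAsfitkaY7CiuPpmevJ0JFrGwAz0HnHxauLncOs19bsvbPzvsf719L5zsj1qLjhVabZW4bWfYGqsNC0WGehbUV/m1NddCswdDk3WZ5qW8eFTsBvXaxQfytRDgAzw5yL1L22u/LMkNzqp6njkp3XjZnWxbTp38DvoHnRPEF6eqhsmLp1bT50akFznCpttC9SoaRpZblRSKg9WJM+VF41QR4qChIrU7qG4NGiyf+oKIZjVHximpKDc4SNfWlgpFli1zh8gzpZpbZyhp1ZUDpmXD91eCeb1bPNxcLXxLLOjad0b3xMRjYyO1hGEoeML3GI7uOb7P/MLEVcSF4hQXIcWXdIiW6RaWinzi7p67XZuriDh59lOTRxT0N9LVmmytbbwb/ax6/g5pjt2FG5eliMVbakJn56DB8n3P/M6vfUdwWQ0YRlT/CVEMvPVIifcEE9LSRU8O7Qs7yVmXSoPSheZkNLJ4lGMclPiq+HkXSryi7Z+n3Z2NHnYozVWzC4DbffzP/Tj1/MMgn51e721dj2PxigZxVUnCIfJYM7XPFJxrCxmx5dQhMleYtBQ8pDInwpS2QfUUshPiY3y7eU6+fgYknfWmvpyfv6mOR5WR4aK5wWa8gSdTIaPxc4OCGL1M7p2e3yULLFfRYlkgAyobdwh861gKR3aV5SVHJKUHtYNZV5QOpuusiAikaWS6RcpKAzbQkI2awaPOY2TmY3YzUqTEsoD0YiSLQmu1wcPhgAKxZLxZ7LvNa5epudjHukeHixbYarZZGjZ7STRqRDfnA2blc9h4ZJcEU9lT5w7vrNQ79PPSJIdR8wikwbL0wNES8EOw4R67KqFk1NUaRh4bSCXqtnXJqmi2afkVxxfpBUUZ9JYHZffWdjdoZrd4V0alB9cFyk+/zPkJdMFgsrpiWJ0I6Uo8uuLOffAIm5we3XK8WfG0dq69mggs92OHSKaEaMt1iZxbOETLFgSGBsgm1qhJRycXNlUWZ5cMSu9PDX01WgCgpIOkbB4eTq3+vscZjXHTdoZoorurHqEwd57/PYv+LFJy+OSDFpmVBo4NuujKp4PURhYpBkbo+UlGJ0TaBnOrtTxrxd0FeCKCqfFM/iwePY2sPEoyWBWTJceYVieRUuJj6K0fvQzI7GZxZ+YSBgrLdMrOSatWa1clKVbah/SmOOsHGeqLJ4UohHdplHmJFocYmjKLGDQI04niEgqRZJiFVTdHtLNmmUj/TSidV4fydNaRdqjiZ8yvSyaNiWfj2VqH+bi7ulMkudlV+zz4+ImZZpaqlVVotejJFhZHhFMD4rXDpGpmOCtXieo4SZW7mTWao2bkwxbkFZQxpwoHrR0PvQRjXNdTSbs8iqibi1Oi94T0iI2YmSxaqXiLCIXXmDiVxflHZUO1VRPFNZe3FjmnRsraCLnZdTgoRLUnFNUHN2GCRyte2q1faSNRg/l1WWrtCTiVBtXj9oPE1ctH9r49SwmK6QVFKfjVGkunN9WF96MVhkYHR7k5B+rK6DmJCOmYuObYd/TWtlGkBLqtxL98JnHidGZ65qsptadDtNZ0ZGQ1VWV7Vm5evMocK3WzKEdy9Uv3BHnXlrPWJwQmpqkJJlrrBri5WCl4OOm2uMeFZyNFBQM5sk7+2kM1yTX5mUpGGGqkOiqXmmW+rsiN/01uPm10ufWAM7jDglm8xberGaT0yaQ0p3fpFopq1zk56PcnKPl2qij2SyaWK6dcimr9l8SlFvTmVjcVdagVeHy9edG9McFCkKZFAJbA0ozBTn5N7t1evjY4W7UzyzWUrBkZm5paq2"/>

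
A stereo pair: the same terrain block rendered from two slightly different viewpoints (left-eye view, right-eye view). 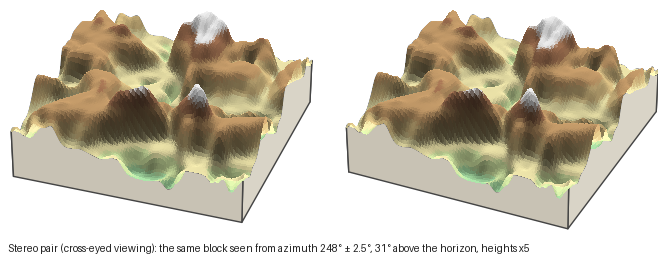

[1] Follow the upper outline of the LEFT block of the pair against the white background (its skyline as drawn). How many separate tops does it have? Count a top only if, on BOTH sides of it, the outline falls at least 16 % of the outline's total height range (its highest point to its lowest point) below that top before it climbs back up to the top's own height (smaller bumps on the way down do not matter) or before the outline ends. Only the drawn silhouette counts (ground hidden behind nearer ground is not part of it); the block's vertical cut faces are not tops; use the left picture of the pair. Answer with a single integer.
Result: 2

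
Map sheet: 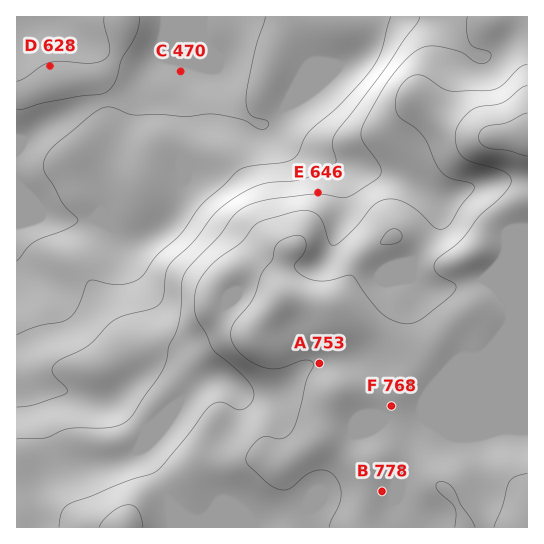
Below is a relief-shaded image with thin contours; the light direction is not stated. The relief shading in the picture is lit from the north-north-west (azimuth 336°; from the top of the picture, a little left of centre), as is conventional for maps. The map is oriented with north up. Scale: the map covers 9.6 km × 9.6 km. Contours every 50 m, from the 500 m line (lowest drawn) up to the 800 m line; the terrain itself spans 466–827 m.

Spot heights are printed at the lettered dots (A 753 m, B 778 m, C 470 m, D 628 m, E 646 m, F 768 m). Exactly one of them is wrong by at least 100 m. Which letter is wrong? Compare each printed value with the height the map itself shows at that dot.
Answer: D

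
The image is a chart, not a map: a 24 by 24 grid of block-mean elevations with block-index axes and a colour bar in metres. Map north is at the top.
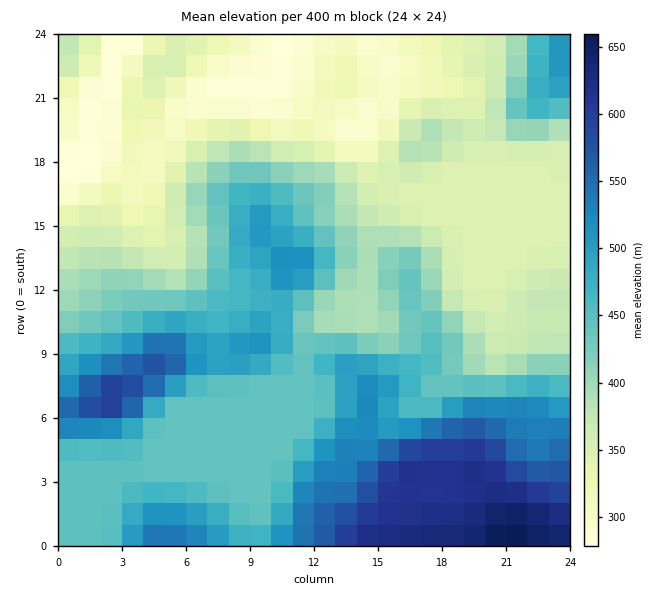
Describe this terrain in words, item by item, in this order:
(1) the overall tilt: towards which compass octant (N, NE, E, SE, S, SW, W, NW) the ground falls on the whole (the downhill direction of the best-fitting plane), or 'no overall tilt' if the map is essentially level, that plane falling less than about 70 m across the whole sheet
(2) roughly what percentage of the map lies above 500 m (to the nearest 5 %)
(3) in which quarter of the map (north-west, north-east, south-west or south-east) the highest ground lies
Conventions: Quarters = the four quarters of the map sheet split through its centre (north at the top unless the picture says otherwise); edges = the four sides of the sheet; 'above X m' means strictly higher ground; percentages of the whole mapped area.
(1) On the whole the ground falls towards the north.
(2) Ground above 500 m makes up about 20 % of the sheet.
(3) The highest ground is in the south-east quarter.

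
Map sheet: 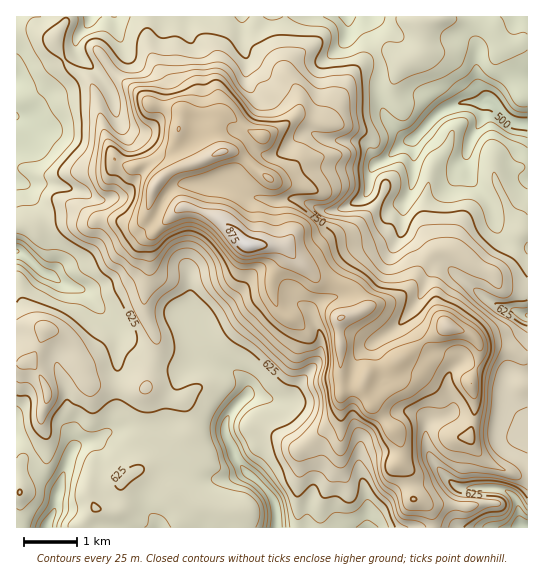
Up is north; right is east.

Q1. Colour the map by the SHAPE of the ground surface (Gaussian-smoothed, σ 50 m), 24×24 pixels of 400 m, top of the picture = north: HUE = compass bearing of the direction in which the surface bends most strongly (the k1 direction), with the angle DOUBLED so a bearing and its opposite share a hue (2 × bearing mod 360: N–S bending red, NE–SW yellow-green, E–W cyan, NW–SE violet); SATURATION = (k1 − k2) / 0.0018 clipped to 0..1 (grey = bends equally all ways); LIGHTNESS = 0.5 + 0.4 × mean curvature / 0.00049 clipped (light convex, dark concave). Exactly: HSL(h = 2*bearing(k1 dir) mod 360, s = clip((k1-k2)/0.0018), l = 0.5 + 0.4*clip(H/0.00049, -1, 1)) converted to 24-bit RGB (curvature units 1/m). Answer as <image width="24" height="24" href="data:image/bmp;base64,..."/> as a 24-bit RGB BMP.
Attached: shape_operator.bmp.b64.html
<image width="24" height="24" href="data:image/bmp;base64,Qk32BgAAAAAAADYAAAAoAAAAGAAAABgAAAABABgAAAAAAMAGAAATCwAAEwsAAAAAAAAAAAAA38+fBCAv06qVt4SJiHOgg6OfcVeGi6CMhXuPg4eUkJag1ei1CwAzs71wm5FtlnpcQEducitk0789odyAbzGF11k4tdE7EQAz293IJzuEQUmorbuWi291h25rcXqHh5OSgJSVg6SqwuDgkgNsNpoRgLlao2tuq8ScMxVMNZRU3/LZptTJC4DLwIQA+DoAMwAtt41qwm51FEdVvq2SfHmRqI6ldoyRgH53i35ugb9nLgUHSAkmiMOXspZrXpOAk7ttFAow7u3dlNqYihlcdA8pykjEnMr6z/L8qG17yLaOFjNAr69ziHN6iIZyh3R5gXl8hpKBlteBNQM5jsjGiIy9y63DYk+EvtZ+GyZOy9ZoyN2TJQcsn72hs+fBNnqWbUhMnE5tudygVTpteJpdWHVaioVxfoB1hXiErLWQIQY1ocPedZ2hVKGPunKztV6r16JcFg4l2PPZy4qtJECDmpy/7+jEGhoyfX57PXh47c+pPD9xoKqBW2pyh3hrb4pqdY6GmZF7ujeCGH9SsICLcW9bKzY4zTZc3RYh1vPoYJ4zYD0lQGhKM1I49/LDGSREfndvQH+G6PPUSDFyrr6rW2WflJKsnrKxYnaKoIyduJixLj+Cg4NGgGdPJi9TY8LK7ajbgbx9rnisu6LDbaOePip17fjTDQ4moYOepMbAl3dNbH6Ym62RU1Fveod2o4tyX25teIFsg2tmiFOCe05tqXNmIHFHFJt6rOhppJHKtna0b5tyq4meK3Jy9ruPFSIyfJVdmnRtlV5eeK2Mc4eiaF6Dfl51wL2JZHSOfHSAg2V8ckxZeFdyk66OyKmjADJe7/fMHzokWqONz5vAp0FeUjsp2fjTLyvBgbG3g4qw1N7kfYq6dVVvcVFmeklbq9qfZlFwenB7cElvmG6HeHSSptGqf8nLJw3C5KyXfY9fKmM6O25ry5nW1+r0u+Pkd1/LMY/RgK1tfpZhnFubiFB7eFFxobiKsJhbQlZGZ0lgbU9bcaCJiZO3h8iCYC1EJ6pHr3pD4NnywKzgI1hmcNVqrKBlcj8uLwsElEYRqNyyTxsqYCohe3BHcGZOmKJuw7KQc4yvRDl3q4WwW6pbirxuiEZPcKhjjsfHodbXZbR8Yj5ix4WiQK9AYTQrayFEzOXaX3OjQAIJu6I/XJlzY0RnsX2WqKJhp8tcKyc2MCs3XTs33KNnFWIkZL1+rNjIdqiCVGBEfGRNLz5RroKCoVtneVuiotHJi6u6k1aOWNDCb3+rmk6MX6iJUm1/wp+w9NfXIygxHh0mZbGd1Pfsx8LvpJHPg7BzlnGpemSNfKOJPk5ygklYj66gm7iyhJhtWDhMpHprnaS0cFGIe6Guvb7imKbe2IraP3XW+NP3grXv1Pf0ZaGwfWWOgqKww+e/QSICsjXGzY2pRm10RWecgJqDpIORoHR8XkpulaaKelp0Zmuudr1BQRsRJSsNG1Ep9tqNN9RrQqixemg8YTAvXDcbR2wQhA4G2KbqFJ8sCT5Uy6N8I1pgpK1eU2pRnlRtp51kdpeOXImbd1W2sn7CTUa33abINtLN9c+s3z++f30nNUwlZD1O1vXzr5/gaX6ekIZmvrGGBhst8NvcISBp1MKnWHd0bUh4s8KcgWFpcYNqS2Zdmm2aUTh11fbVMSW9xDuwq7FBtYXZ6Nb1fN3rcVYUI1IhoZOxmpHJ47zJYSJvDloYPyeG0q+ola9fOD2Gx8u1h56yg3WHZ3JiPkFNWJ1gsuY5SBsmGioV69/KTndyfZJDoC1v19z0vHDcQlkqm1Uqv9FDWq/As0WdFEYWM5B+79naFlhdwNaoeS8ujo1idmuAW2p+o8yQWR9nwT2dm+jouujJcm+soZ28nuXCIxATmT1AuI7TfoGgxbuYS0NZf0SH0rjGEU4rP3gWry9YWRQgy1k1nnWIemNlWWxiq9KZMhNE0vnvzHW0fXE6p2GM1ObDTxlSk1+Qa4hljsOKdWic07u0RzVnqIdrdW9XrGqBXmqfZ2k1L1Jttt2/YmB5k3h5iMS1hCZRjemzPCger7VRXKOdXaOV0ayBSCdhhGB5tcephYlMOWVUuo2ZqEusfWmYsZKzjY+il5KmQjyNqseyg4VjZF5/rbyjLIuFyObvoUena056fKlqi41nY0w/p7BvYT9rcpiOnaOKxpa8ULZ5LVFNrGyHgJWdk2pxmqOFlnyYTkN5mKqMnJKogZKti32m1riaFm9nn0mQj6B+lY9tgoBqbIt5kH5wZF6FaZBqgYRbYXZTwaCKNy9wb5x6mll1jaiyvoitaJOycYOnj6acbpSI"/>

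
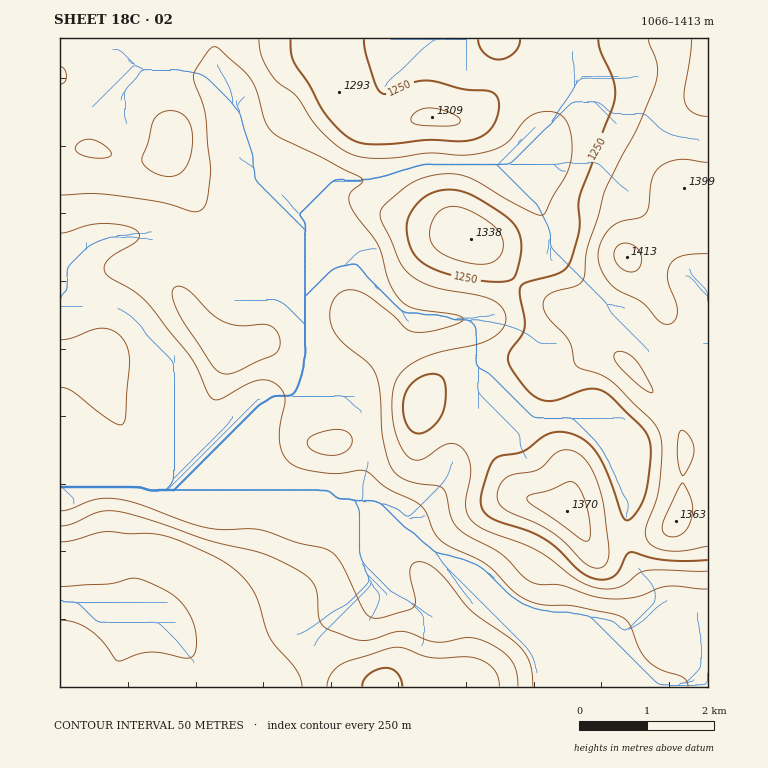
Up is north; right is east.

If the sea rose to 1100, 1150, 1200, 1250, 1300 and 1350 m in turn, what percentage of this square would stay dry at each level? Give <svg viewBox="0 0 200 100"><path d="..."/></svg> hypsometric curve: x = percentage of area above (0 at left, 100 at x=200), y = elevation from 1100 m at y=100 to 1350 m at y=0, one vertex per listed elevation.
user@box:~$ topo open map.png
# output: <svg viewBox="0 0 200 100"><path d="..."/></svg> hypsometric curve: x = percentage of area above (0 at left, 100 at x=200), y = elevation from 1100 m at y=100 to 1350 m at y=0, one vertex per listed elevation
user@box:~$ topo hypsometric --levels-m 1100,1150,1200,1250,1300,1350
<svg viewBox="0 0 200 100"><path d="M168 100l-42-20-39-20-40-20-20-20-19-20"/></svg>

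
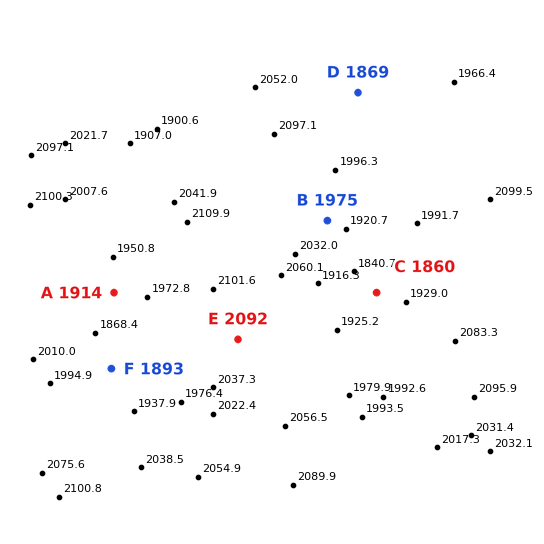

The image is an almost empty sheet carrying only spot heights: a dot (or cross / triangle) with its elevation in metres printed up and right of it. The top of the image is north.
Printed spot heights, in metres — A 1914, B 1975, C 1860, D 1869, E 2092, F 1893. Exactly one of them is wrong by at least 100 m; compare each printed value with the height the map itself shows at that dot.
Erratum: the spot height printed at D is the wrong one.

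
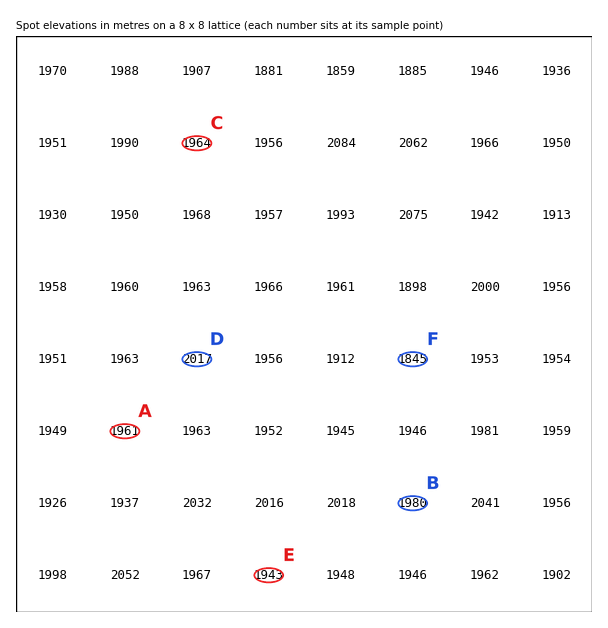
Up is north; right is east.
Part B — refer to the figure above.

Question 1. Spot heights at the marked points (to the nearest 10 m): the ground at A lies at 1960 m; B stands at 1980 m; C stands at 1960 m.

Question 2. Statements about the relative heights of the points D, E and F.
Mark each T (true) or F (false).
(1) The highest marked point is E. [F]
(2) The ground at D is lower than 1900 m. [F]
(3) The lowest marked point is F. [T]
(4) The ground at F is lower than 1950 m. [T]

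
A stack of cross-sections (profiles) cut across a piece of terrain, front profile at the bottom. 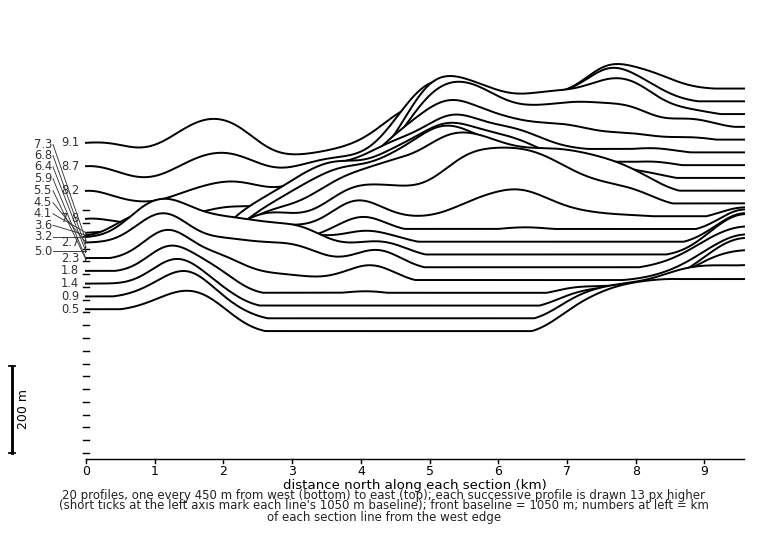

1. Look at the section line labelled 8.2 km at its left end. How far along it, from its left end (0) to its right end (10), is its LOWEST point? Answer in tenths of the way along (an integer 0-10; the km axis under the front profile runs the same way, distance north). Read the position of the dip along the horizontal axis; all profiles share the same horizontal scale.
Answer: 1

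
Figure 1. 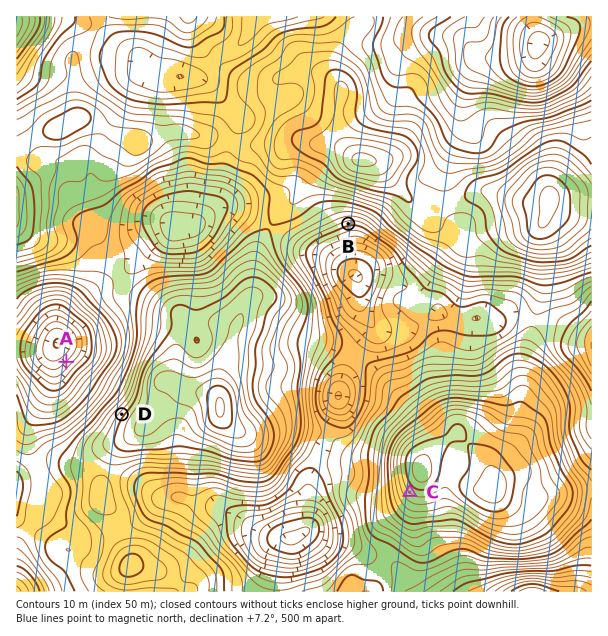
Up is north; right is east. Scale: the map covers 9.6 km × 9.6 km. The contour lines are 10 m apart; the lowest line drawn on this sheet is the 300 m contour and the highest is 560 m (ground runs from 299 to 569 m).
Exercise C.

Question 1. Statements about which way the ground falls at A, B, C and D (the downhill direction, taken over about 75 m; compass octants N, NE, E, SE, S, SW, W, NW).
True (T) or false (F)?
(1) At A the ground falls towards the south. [F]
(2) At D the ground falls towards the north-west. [T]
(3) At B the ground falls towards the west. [F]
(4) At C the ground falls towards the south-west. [T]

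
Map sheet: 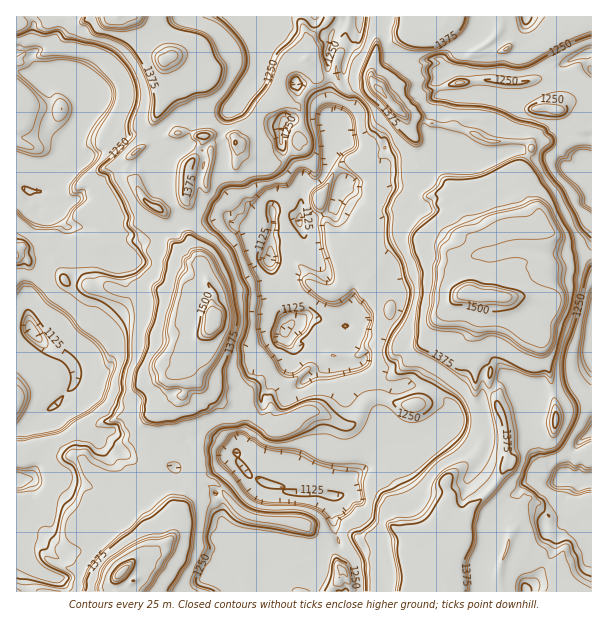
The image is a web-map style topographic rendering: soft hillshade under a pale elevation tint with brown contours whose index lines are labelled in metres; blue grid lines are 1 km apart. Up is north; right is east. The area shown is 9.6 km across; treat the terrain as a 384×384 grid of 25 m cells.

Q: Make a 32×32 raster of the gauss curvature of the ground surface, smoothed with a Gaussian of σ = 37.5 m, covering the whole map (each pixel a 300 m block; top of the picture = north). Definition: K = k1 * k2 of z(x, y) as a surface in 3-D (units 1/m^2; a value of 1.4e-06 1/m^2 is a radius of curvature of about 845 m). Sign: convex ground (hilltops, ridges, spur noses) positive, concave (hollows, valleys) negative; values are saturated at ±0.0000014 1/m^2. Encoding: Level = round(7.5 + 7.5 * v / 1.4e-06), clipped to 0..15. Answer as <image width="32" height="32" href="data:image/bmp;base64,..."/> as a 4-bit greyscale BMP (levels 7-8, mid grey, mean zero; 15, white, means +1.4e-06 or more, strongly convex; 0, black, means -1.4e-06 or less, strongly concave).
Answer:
<image width="32" height="32" href="data:image/bmp;base64,Qk12AgAAAAAAAHYAAAAoAAAAIAAAACAAAAABAAQAAAAAAAACAAATCwAAEwsAABAAAAAAAAAAAAAAABEREQAiIiIAMzMzAERERABVVVUAZmZmAHd3dwCIiIgAmZmZAKqqqgC7u7sAzMzMAN3d3QDu7u4A////AFnxmjiA9od2dXiHiJZ01naIZHyYWHd4d3q4iHhMh3d6dmd4eeeHd3dld4d3d4hlp3eYdpdWh1h44Xh5Z4h3bXd4d4dnnUqFeWaVh5dZh2d4hXd4d2NnfIhpjIZ1hXOSereKdoeXO4eId6V4fJhV5fiGbXh3d4yGaXl2eHhXfhgHmDV3d3g2+dZ4d3d4hod3W3iYLC2IZENIdoeGZ9N4fuWXiaXTXIV5yaaHW+W1t4WTd3iJdOJ5R0Wnh3hWeSdUdnh4dpeIdpmaaYlneIZ6tYd1aJeWd0eWRnh2pod2eIyo+ohpd3baSNt3h2hHlqaHdzaWh3l4v2ZcMmuIX2d1d6f4dphphzaHdY2HfFbpjje3JrV5dyd3VCTYd4hoV3h2aJZ3eMeM+Hr2iIh2mYh3dqGHd3dmmDaHV3l4ZOaId4ikill3hiBoaGtXaIZ1hah3iWd+aF93V2a22HZ5tXh4iYmHOoh5bJd5pDjklGyWd3V1d4hnR212h9ywppiDiXvE95d2lvV7CLeghtOUCIeGNxt3dphjgPC0fJeVZ/d6hmtXhtWGfIhthMRvmZsaWZeXx5aGiZdXlXdyJFdmSYZ3V0e4eJaWR5l7T2BPyGjwh4d2eJhahPV3l5dvoocPeWaHd2SIZlZ1x4dmxmY6lUhdeHqMR4yVWll3iElpaojUhcd3"/>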